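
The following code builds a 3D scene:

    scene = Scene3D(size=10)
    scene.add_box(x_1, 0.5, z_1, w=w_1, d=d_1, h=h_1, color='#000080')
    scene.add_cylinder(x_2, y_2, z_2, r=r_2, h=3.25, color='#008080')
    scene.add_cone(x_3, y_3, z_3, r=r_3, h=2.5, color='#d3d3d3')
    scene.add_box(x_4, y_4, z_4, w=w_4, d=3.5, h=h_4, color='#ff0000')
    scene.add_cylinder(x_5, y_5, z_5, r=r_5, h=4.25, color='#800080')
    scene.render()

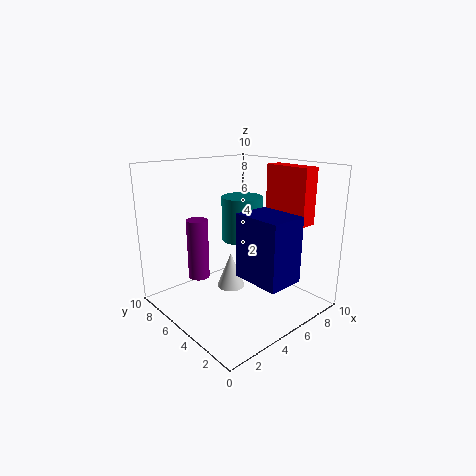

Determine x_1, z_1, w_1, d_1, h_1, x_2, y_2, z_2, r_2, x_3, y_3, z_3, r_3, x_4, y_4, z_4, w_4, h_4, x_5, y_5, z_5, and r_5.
x_1 = 3.75
z_1 = 3
w_1 = 2.5
d_1 = 3.25
h_1 = 4.25
x_2 = 6.5
y_2 = 6.25
z_2 = 4.25
r_2 = 1.5
x_3 = 4.75
y_3 = 5.5
z_3 = 1.25
r_3 = 1
x_4 = 8.25
y_4 = 2
z_4 = 5.75
w_4 = 1.25
h_4 = 4
x_5 = 3
y_5 = 7
z_5 = 2
r_5 = 0.75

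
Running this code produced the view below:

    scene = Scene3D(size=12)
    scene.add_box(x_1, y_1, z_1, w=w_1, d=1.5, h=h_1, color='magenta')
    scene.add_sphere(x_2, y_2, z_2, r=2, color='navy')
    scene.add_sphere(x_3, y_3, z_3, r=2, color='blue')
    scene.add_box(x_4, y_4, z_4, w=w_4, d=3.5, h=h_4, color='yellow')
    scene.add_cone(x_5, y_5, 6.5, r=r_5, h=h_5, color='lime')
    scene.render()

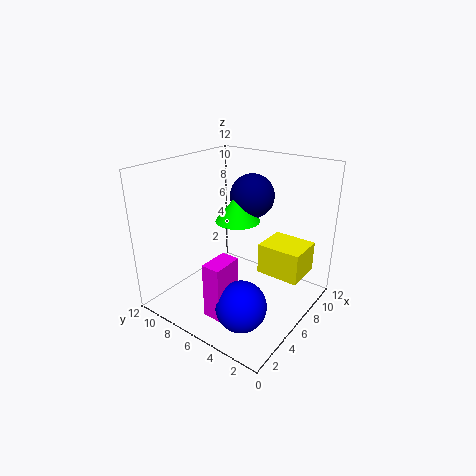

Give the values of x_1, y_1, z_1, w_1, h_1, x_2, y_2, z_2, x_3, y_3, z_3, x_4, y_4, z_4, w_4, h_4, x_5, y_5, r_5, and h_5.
x_1 = 1.5
y_1 = 4.5
z_1 = 1
w_1 = 2.5
h_1 = 4.5
x_2 = 9.5
y_2 = 7
z_2 = 8.5
x_3 = 3
y_3 = 3.5
z_3 = 2
x_4 = 6
y_4 = 0.5
z_4 = 3.5
w_4 = 3
h_4 = 2.5
x_5 = 8
y_5 = 7.5
r_5 = 2
h_5 = 2.5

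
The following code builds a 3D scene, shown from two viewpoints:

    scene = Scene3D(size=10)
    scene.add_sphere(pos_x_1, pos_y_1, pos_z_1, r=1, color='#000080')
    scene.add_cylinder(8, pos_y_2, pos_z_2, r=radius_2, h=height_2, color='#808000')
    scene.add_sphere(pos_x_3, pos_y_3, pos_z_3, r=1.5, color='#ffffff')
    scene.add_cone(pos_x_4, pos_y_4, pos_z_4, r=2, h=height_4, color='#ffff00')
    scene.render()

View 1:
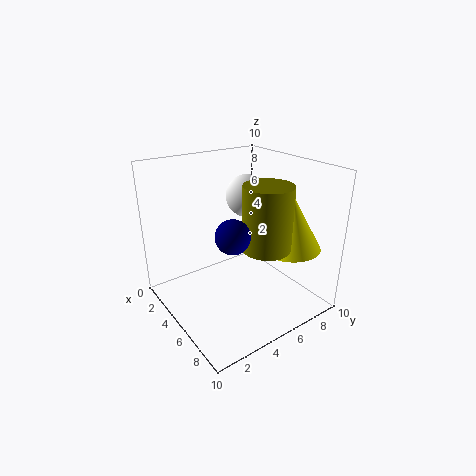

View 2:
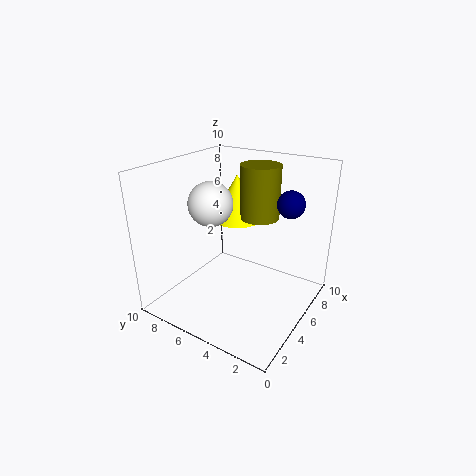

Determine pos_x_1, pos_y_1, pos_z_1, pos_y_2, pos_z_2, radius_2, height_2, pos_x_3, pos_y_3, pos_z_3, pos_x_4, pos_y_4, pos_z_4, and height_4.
pos_x_1 = 8, pos_y_1 = 2.5, pos_z_1 = 7, pos_y_2 = 5, pos_z_2 = 5.5, radius_2 = 1.5, height_2 = 4, pos_x_3 = 4, pos_y_3 = 6.5, pos_z_3 = 7.5, pos_x_4 = 8, pos_y_4 = 7, pos_z_4 = 5, height_4 = 3.5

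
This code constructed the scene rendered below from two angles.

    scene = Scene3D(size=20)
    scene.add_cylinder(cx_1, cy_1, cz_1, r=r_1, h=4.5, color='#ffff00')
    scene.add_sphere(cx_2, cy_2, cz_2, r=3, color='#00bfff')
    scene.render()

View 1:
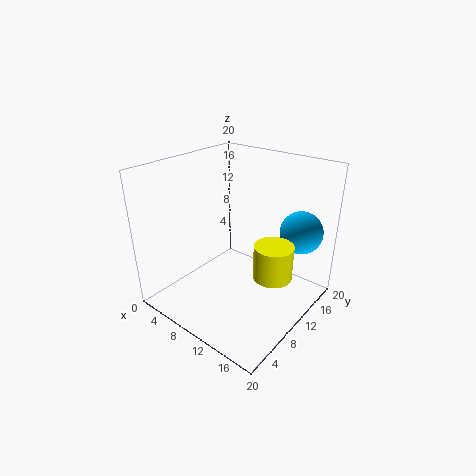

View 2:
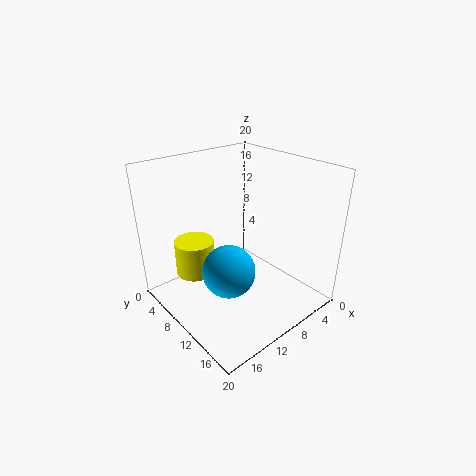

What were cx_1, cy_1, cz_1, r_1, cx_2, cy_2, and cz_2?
cx_1 = 16.5, cy_1 = 9, cz_1 = 7, r_1 = 2.5, cx_2 = 16.5, cy_2 = 16, cz_2 = 10.5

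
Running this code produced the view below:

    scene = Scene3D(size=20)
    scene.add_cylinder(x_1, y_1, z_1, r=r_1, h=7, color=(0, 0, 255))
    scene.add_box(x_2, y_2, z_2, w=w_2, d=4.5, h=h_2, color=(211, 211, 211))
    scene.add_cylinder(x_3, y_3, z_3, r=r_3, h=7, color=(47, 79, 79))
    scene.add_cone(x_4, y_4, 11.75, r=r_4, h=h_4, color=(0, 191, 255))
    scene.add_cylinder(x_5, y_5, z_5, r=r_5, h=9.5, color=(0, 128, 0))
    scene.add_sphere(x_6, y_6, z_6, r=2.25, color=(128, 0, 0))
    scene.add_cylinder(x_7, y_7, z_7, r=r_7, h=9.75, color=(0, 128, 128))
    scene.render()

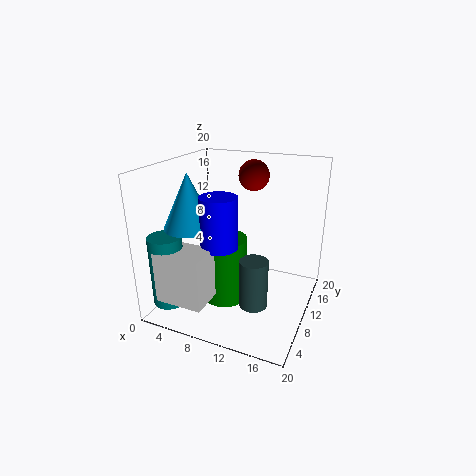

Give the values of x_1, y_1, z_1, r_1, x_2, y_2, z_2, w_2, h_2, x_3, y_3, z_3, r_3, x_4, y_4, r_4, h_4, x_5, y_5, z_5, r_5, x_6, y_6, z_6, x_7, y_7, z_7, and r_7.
x_1 = 8.5, y_1 = 7.25, z_1 = 9.5, r_1 = 2.5, x_2 = 2, y_2 = 1.25, z_2 = 3, w_2 = 6.5, h_2 = 7, x_3 = 13, y_3 = 8.5, z_3 = 0.75, r_3 = 2, x_4 = 4.25, y_4 = 7, r_4 = 3.5, h_4 = 7.5, x_5 = 8, y_5 = 9.75, z_5 = 0.25, r_5 = 3.25, x_6 = 10, y_6 = 15.75, z_6 = 17.5, x_7 = 2.5, y_7 = 3.5, z_7 = 1.75, r_7 = 2.25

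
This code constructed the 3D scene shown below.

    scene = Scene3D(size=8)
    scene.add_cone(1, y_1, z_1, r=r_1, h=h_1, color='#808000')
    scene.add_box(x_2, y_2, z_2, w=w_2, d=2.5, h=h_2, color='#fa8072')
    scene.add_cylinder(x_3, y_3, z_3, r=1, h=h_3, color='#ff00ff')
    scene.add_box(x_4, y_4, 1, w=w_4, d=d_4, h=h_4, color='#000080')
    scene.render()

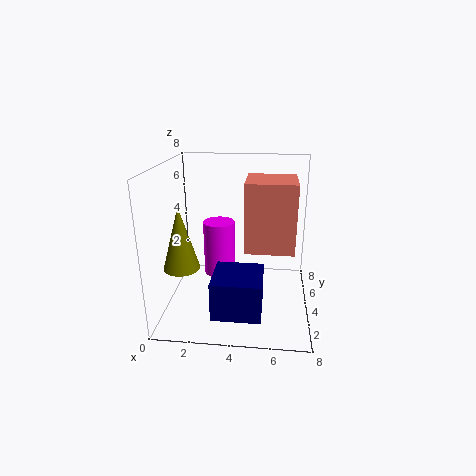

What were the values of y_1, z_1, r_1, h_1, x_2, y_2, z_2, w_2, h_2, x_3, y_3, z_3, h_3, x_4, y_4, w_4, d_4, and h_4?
y_1 = 3; z_1 = 2.5; r_1 = 1; h_1 = 3.5; x_2 = 4.5; y_2 = 2; z_2 = 4; w_2 = 2.5; h_2 = 3.5; x_3 = 2.5; y_3 = 6.5; z_3 = 0.5; h_3 = 3.5; x_4 = 3; y_4 = 0.5; w_4 = 2.5; d_4 = 2.5; h_4 = 2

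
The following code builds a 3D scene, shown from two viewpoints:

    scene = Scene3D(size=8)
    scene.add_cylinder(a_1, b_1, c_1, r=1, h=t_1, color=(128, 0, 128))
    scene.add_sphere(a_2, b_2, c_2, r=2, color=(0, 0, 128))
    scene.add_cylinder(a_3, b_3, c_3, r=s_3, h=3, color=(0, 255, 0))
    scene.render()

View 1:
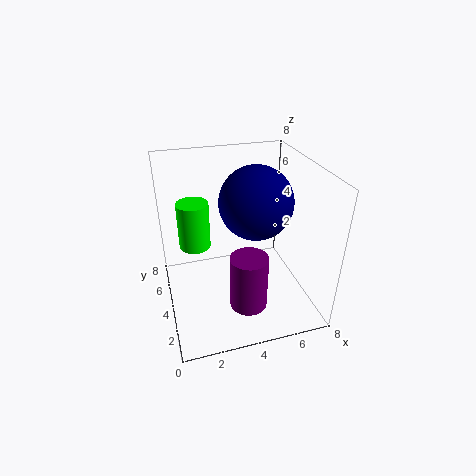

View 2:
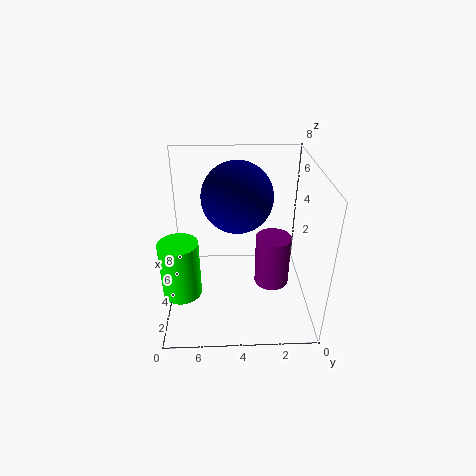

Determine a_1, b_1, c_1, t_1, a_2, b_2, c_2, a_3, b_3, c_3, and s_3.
a_1 = 4; b_1 = 2; c_1 = 1; t_1 = 3; a_2 = 5; b_2 = 4; c_2 = 6; a_3 = 2; b_3 = 7; c_3 = 2; s_3 = 1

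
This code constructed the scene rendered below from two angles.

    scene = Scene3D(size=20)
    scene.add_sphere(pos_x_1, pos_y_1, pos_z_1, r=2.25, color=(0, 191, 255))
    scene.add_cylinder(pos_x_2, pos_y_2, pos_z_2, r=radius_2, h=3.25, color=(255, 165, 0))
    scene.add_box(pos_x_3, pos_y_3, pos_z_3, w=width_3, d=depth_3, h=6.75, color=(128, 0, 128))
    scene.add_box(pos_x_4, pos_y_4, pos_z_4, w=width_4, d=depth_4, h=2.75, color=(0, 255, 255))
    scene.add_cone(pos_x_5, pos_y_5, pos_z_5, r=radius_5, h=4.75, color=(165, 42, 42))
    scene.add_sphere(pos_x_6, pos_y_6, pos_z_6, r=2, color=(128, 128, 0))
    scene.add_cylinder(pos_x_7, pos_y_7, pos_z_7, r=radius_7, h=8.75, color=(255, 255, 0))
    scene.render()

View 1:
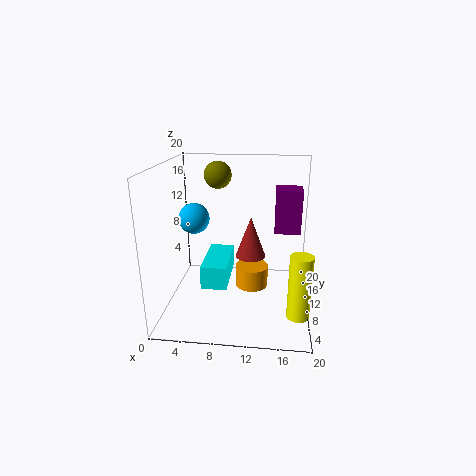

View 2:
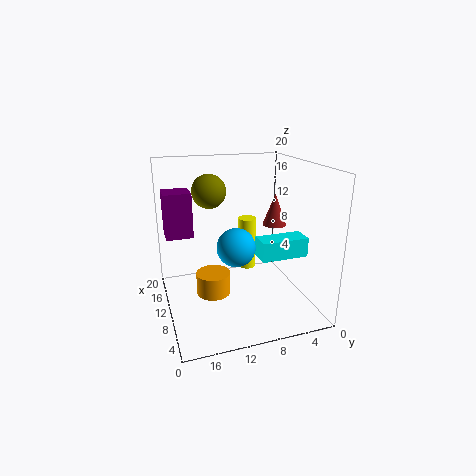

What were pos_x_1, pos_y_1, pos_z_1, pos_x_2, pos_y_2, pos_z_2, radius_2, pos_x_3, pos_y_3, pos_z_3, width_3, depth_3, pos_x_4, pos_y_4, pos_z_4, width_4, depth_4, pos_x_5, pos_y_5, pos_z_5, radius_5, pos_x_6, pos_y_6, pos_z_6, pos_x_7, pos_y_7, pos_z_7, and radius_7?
pos_x_1 = 3.25; pos_y_1 = 12.5; pos_z_1 = 11.75; pos_x_2 = 11.75; pos_y_2 = 13.25; pos_z_2 = 1; radius_2 = 2.5; pos_x_3 = 15; pos_y_3 = 15.25; pos_z_3 = 8.75; width_3 = 4; depth_3 = 4; pos_x_4 = 6.75; pos_y_4 = 0.75; pos_z_4 = 7.25; width_4 = 3; depth_4 = 6.75; pos_x_5 = 12.25; pos_y_5 = 3.5; pos_z_5 = 10.5; radius_5 = 1.75; pos_x_6 = 6.5; pos_y_6 = 14.75; pos_z_6 = 17.75; pos_x_7 = 18.5; pos_y_7 = 5.5; pos_z_7 = 1; radius_7 = 1.5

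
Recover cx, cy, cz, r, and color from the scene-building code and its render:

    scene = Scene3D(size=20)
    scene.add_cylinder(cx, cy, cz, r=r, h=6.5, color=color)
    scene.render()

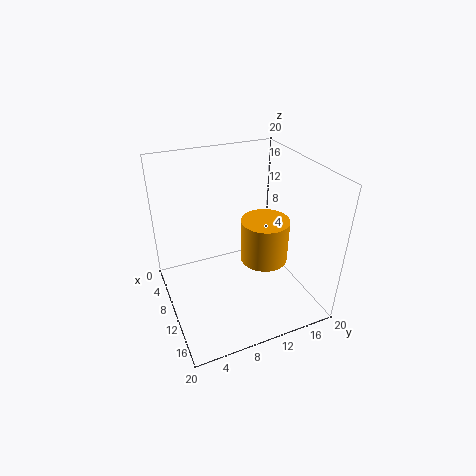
cx = 9.5
cy = 14.5
cz = 5
r = 3.5
color = 'orange'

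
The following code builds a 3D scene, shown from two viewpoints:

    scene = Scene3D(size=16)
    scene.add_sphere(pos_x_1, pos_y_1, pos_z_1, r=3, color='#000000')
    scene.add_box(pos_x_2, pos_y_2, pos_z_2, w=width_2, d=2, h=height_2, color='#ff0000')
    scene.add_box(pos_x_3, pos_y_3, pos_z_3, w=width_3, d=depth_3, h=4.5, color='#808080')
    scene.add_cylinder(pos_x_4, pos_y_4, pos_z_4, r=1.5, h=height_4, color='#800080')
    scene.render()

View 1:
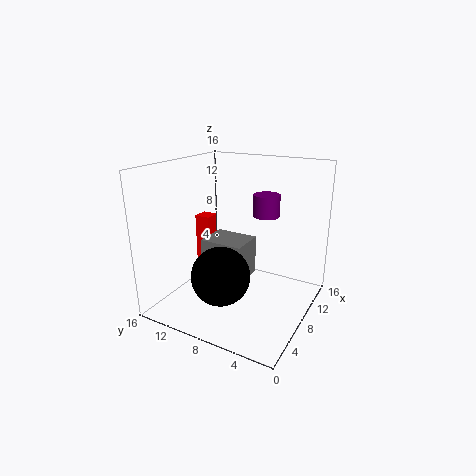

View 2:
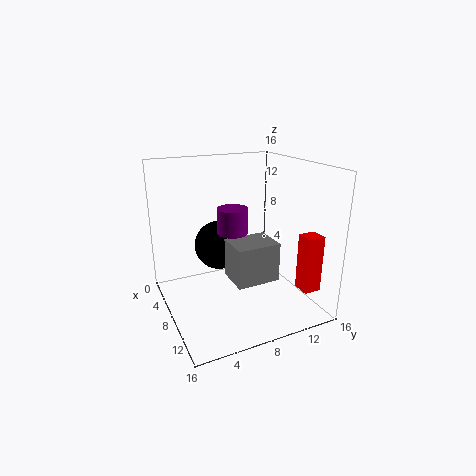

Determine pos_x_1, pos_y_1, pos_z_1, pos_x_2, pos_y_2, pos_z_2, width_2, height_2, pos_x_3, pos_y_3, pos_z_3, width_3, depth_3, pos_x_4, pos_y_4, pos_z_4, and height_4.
pos_x_1 = 3.5
pos_y_1 = 7.5
pos_z_1 = 5.5
pos_x_2 = 11
pos_y_2 = 14
pos_z_2 = 2
width_2 = 2
height_2 = 6.5
pos_x_3 = 6.5
pos_y_3 = 7
pos_z_3 = 3
width_3 = 4
depth_3 = 5
pos_x_4 = 11
pos_y_4 = 6
pos_z_4 = 10
height_4 = 2.5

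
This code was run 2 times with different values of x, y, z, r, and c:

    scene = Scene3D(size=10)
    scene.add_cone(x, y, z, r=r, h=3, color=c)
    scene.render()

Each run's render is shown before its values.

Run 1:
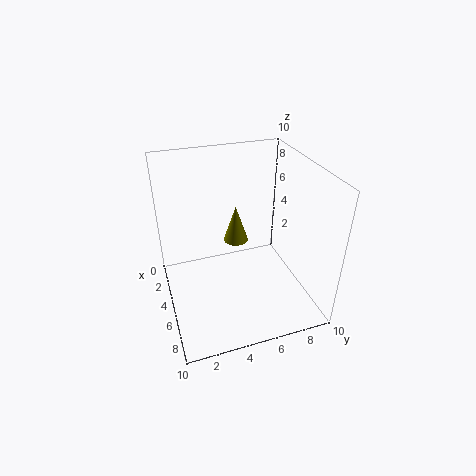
x = 1.5
y = 6
z = 2.5
r = 1
c = 'olive'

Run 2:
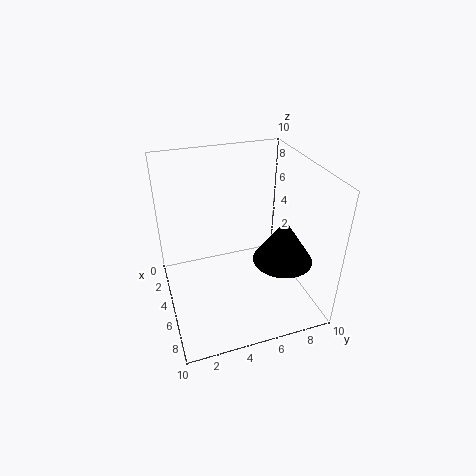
x = 7
y = 7.5
z = 4
r = 2
c = 'black'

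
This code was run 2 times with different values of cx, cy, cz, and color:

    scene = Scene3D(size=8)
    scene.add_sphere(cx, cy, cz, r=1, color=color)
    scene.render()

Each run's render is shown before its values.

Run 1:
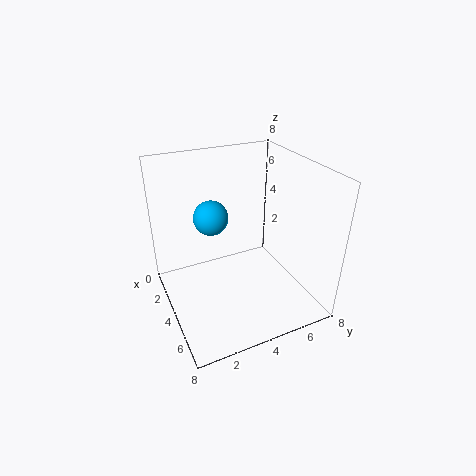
cx = 2.5, cy = 3, cz = 4.75, color = 'deepskyblue'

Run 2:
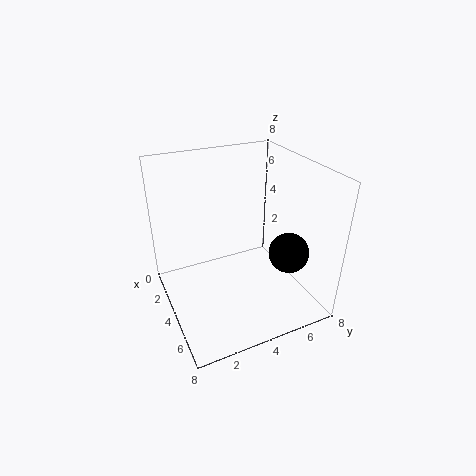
cx = 6.75, cy = 5.5, cz = 4.25, color = 'black'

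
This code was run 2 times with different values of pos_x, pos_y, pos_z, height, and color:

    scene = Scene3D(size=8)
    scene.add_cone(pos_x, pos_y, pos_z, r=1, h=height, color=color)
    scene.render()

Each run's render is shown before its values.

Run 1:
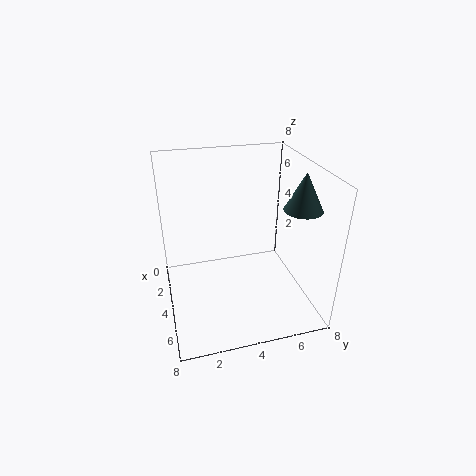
pos_x = 5.5
pos_y = 7
pos_z = 6
height = 2
color = 'darkslategray'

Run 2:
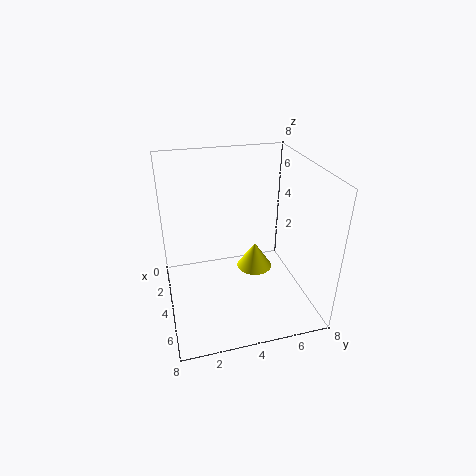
pos_x = 4
pos_y = 5
pos_z = 2
height = 1.5
color = 'yellow'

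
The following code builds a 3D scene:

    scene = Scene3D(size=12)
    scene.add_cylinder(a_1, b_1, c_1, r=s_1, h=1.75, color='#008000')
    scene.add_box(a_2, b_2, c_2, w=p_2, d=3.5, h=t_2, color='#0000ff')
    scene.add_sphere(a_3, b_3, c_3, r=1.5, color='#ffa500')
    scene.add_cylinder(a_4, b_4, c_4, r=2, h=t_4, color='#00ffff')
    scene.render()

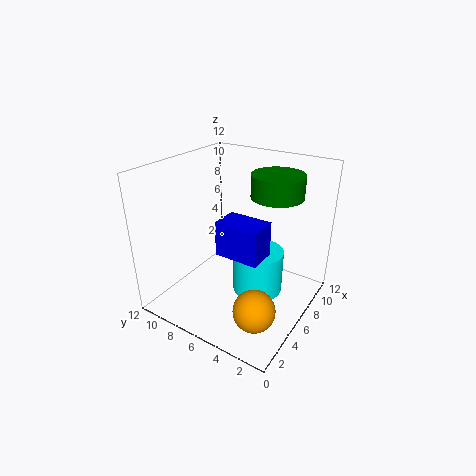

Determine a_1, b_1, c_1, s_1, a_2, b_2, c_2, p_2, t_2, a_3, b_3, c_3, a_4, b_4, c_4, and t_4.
a_1 = 6.75, b_1 = 3, c_1 = 10, s_1 = 2, a_2 = 3.25, b_2 = 2.75, c_2 = 5.75, p_2 = 2.25, t_2 = 2.75, a_3 = 1.5, b_3 = 1.75, c_3 = 3.5, a_4 = 5.5, b_4 = 3.75, c_4 = 2.25, t_4 = 3.5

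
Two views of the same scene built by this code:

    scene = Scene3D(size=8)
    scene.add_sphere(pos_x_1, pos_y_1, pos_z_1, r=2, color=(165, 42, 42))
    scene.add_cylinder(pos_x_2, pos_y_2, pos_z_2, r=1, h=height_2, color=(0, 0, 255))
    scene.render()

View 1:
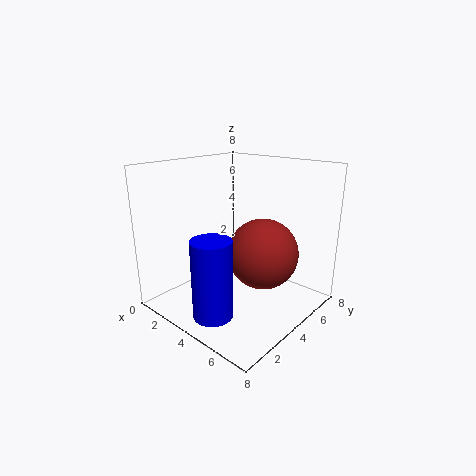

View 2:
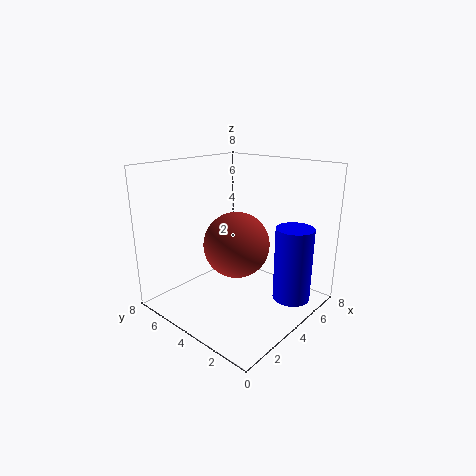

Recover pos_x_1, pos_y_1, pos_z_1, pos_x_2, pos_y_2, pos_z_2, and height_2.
pos_x_1 = 5; pos_y_1 = 5; pos_z_1 = 3; pos_x_2 = 5; pos_y_2 = 1; pos_z_2 = 1; height_2 = 4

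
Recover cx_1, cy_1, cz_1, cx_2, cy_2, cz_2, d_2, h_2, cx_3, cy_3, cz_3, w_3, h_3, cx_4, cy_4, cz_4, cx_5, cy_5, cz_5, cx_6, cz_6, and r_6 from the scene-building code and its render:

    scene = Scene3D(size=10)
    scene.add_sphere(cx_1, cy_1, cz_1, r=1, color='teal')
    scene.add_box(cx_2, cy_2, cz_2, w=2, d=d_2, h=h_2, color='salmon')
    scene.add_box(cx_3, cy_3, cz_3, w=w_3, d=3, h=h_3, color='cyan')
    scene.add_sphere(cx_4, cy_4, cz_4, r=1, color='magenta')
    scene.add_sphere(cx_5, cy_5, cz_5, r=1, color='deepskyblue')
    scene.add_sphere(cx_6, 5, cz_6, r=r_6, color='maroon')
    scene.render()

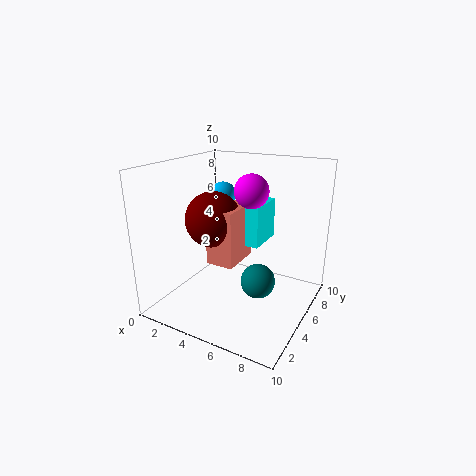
cx_1 = 8; cy_1 = 2; cz_1 = 4; cx_2 = 3; cy_2 = 4; cz_2 = 3; d_2 = 3; h_2 = 4; cx_3 = 4; cy_3 = 6; cz_3 = 4; w_3 = 2; h_3 = 3; cx_4 = 7; cy_4 = 3; cz_4 = 9; cx_5 = 2; cy_5 = 8; cz_5 = 7; cx_6 = 3; cz_6 = 6; r_6 = 2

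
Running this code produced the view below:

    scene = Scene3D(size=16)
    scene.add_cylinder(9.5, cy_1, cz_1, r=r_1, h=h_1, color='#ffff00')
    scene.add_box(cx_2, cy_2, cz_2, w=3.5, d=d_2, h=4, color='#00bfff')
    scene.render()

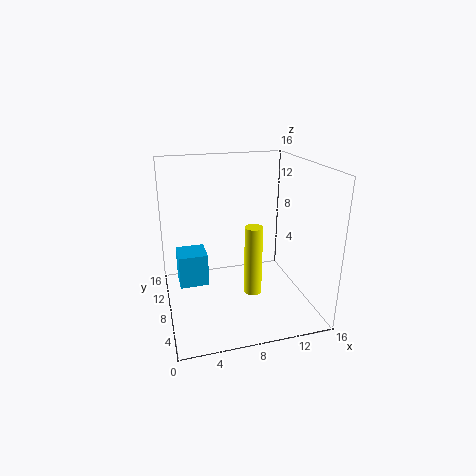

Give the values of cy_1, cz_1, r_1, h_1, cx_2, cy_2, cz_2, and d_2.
cy_1 = 7, cz_1 = 1.5, r_1 = 1, h_1 = 8, cx_2 = 1.5, cy_2 = 10.5, cz_2 = 1, d_2 = 3.5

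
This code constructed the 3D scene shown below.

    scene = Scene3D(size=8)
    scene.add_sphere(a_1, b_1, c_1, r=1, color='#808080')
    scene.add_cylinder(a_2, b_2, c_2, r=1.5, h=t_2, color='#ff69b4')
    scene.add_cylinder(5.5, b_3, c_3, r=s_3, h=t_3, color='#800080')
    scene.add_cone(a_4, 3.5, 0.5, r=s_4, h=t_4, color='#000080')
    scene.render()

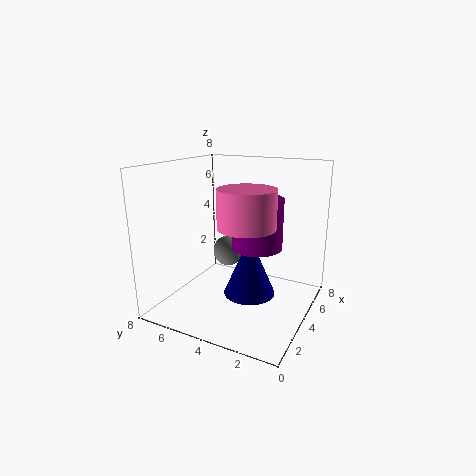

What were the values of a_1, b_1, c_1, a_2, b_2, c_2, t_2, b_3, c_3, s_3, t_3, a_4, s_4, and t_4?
a_1 = 6.5, b_1 = 6, c_1 = 2, a_2 = 3, b_2 = 3, c_2 = 5, t_2 = 2, b_3 = 3.5, c_3 = 3, s_3 = 1.5, t_3 = 3, a_4 = 4.5, s_4 = 1.5, t_4 = 3.5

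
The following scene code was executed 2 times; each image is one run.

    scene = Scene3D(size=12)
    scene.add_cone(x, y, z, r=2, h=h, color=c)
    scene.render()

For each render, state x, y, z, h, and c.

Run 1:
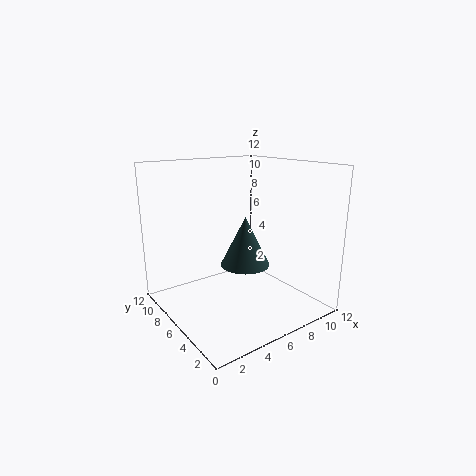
x = 6; y = 5; z = 4; h = 4; c = 'darkslategray'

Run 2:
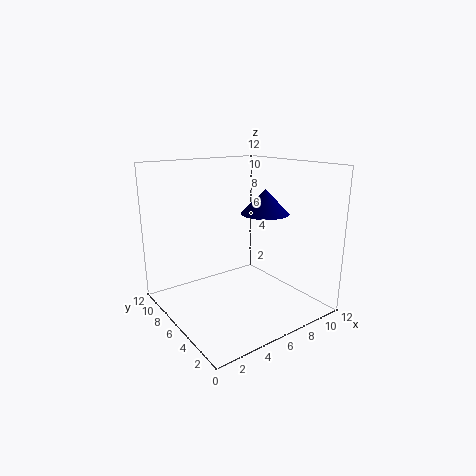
x = 8; y = 5; z = 8; h = 2; c = 'navy'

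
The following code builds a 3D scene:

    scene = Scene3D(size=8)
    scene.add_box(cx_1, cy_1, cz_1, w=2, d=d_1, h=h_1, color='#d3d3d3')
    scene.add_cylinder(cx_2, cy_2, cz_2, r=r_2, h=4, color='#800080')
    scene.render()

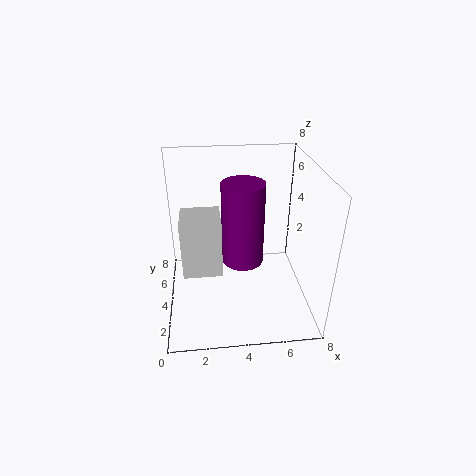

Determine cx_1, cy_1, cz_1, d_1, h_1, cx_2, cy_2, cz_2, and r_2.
cx_1 = 1
cy_1 = 2
cz_1 = 3
d_1 = 2
h_1 = 3
cx_2 = 4
cy_2 = 2
cz_2 = 4
r_2 = 1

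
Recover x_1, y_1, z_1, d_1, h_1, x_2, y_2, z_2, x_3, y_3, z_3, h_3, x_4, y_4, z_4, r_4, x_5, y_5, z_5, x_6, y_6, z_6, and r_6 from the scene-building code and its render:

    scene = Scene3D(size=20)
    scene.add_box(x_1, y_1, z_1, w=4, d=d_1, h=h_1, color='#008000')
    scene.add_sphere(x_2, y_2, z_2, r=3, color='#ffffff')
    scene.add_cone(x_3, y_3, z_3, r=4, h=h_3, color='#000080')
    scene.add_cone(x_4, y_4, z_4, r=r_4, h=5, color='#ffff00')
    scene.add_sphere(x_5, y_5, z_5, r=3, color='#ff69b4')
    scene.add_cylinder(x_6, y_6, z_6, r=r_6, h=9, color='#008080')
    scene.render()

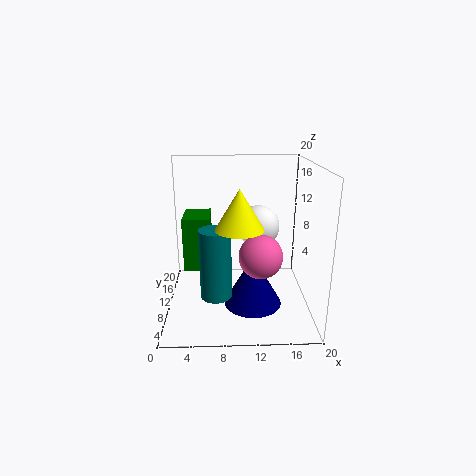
x_1 = 2; y_1 = 12; z_1 = 4; d_1 = 6; h_1 = 8; x_2 = 13; y_2 = 12; z_2 = 11; x_3 = 12; y_3 = 8; z_3 = 1; h_3 = 7; x_4 = 10; y_4 = 5; z_4 = 13; r_4 = 3; x_5 = 13; y_5 = 8; z_5 = 8; x_6 = 7; y_6 = 5; z_6 = 4; r_6 = 2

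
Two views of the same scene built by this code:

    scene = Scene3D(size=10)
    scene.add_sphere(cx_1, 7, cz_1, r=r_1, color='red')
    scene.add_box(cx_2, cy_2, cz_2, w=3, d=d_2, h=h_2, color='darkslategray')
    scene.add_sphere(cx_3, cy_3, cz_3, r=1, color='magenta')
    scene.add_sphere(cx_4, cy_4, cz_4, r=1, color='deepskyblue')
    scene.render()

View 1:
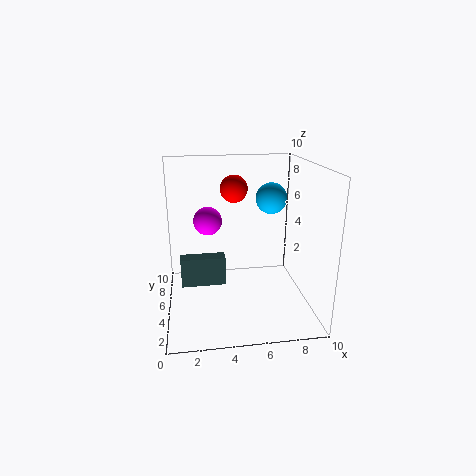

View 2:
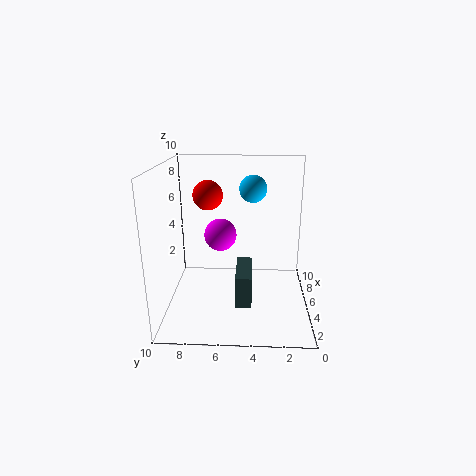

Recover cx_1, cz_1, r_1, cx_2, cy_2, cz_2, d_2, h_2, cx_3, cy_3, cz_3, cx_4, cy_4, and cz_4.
cx_1 = 5, cz_1 = 8, r_1 = 1, cx_2 = 1, cy_2 = 4, cz_2 = 2, d_2 = 1, h_2 = 2, cx_3 = 3, cy_3 = 6, cz_3 = 6, cx_4 = 7, cy_4 = 4, cz_4 = 8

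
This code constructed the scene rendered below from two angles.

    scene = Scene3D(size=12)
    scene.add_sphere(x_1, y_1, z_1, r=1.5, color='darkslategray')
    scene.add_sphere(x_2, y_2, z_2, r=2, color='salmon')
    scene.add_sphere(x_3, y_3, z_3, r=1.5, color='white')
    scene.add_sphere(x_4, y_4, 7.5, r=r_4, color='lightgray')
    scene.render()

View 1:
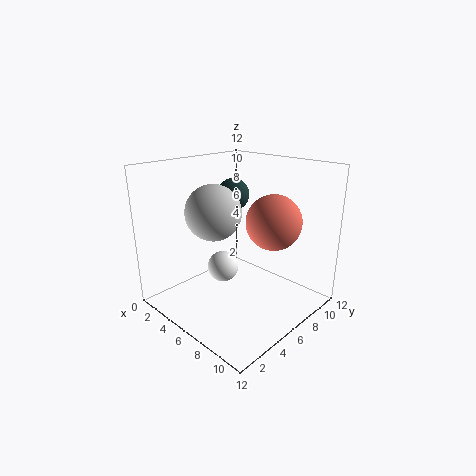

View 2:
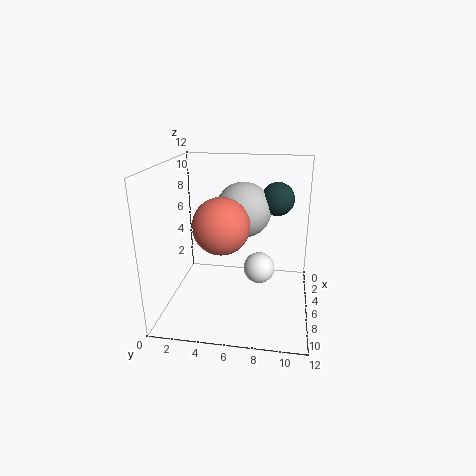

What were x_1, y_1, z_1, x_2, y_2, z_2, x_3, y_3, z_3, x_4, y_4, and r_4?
x_1 = 2.5
y_1 = 9
z_1 = 8.5
x_2 = 10
y_2 = 5.5
z_2 = 8.5
x_3 = 2.5
y_3 = 7.5
z_3 = 1.5
x_4 = 3
y_4 = 6
r_4 = 2.5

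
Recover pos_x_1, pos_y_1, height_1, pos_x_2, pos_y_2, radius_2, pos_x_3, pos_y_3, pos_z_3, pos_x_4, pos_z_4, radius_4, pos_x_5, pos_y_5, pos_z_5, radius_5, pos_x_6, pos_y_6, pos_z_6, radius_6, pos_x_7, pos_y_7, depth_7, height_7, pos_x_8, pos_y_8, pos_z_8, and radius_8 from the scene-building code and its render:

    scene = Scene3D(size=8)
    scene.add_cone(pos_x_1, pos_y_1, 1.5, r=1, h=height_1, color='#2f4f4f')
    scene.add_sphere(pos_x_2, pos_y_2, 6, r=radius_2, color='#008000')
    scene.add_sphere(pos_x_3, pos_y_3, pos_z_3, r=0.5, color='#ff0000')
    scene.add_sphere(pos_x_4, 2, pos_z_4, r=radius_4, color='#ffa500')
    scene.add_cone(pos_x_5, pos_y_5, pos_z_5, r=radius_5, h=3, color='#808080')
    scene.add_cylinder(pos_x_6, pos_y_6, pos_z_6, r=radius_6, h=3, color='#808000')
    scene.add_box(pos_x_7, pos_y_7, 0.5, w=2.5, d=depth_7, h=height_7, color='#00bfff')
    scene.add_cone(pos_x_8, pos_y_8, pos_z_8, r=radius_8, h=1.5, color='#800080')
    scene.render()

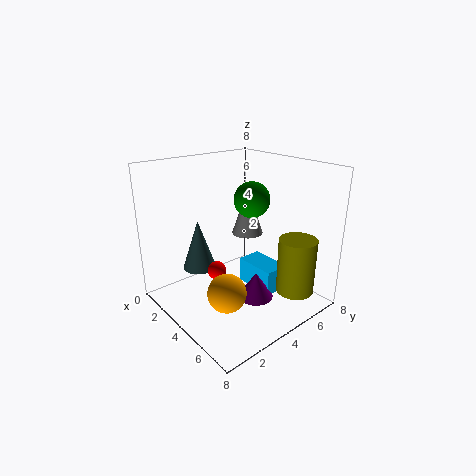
pos_x_1 = 1.5
pos_y_1 = 3
height_1 = 3
pos_x_2 = 4
pos_y_2 = 5
radius_2 = 1
pos_x_3 = 4
pos_y_3 = 2.5
pos_z_3 = 2.5
pos_x_4 = 5.5
pos_z_4 = 2
radius_4 = 1
pos_x_5 = 2
pos_y_5 = 6.5
pos_z_5 = 3
radius_5 = 1
pos_x_6 = 7
pos_y_6 = 5.5
pos_z_6 = 1.5
radius_6 = 1
pos_x_7 = 3
pos_y_7 = 5
depth_7 = 1.5
height_7 = 1.5
pos_x_8 = 5
pos_y_8 = 4.5
pos_z_8 = 0.5
radius_8 = 1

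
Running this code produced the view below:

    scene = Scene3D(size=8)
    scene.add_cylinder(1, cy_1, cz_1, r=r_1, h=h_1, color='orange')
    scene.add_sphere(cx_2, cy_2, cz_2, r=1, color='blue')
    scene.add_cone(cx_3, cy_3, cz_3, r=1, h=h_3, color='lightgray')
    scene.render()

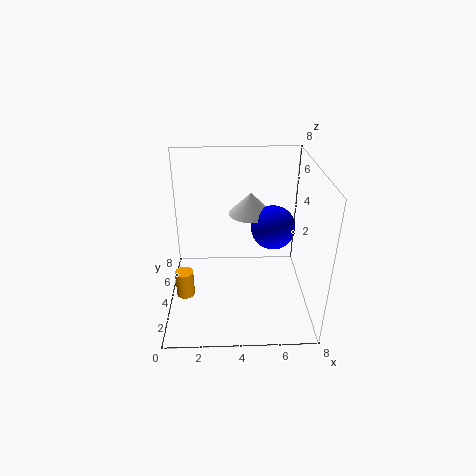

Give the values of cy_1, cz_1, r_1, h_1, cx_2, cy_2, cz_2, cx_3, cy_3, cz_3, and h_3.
cy_1 = 3; cz_1 = 1; r_1 = 0.5; h_1 = 1.5; cx_2 = 5.5; cy_2 = 1.5; cz_2 = 6; cx_3 = 4.5; cy_3 = 2; cz_3 = 6.5; h_3 = 1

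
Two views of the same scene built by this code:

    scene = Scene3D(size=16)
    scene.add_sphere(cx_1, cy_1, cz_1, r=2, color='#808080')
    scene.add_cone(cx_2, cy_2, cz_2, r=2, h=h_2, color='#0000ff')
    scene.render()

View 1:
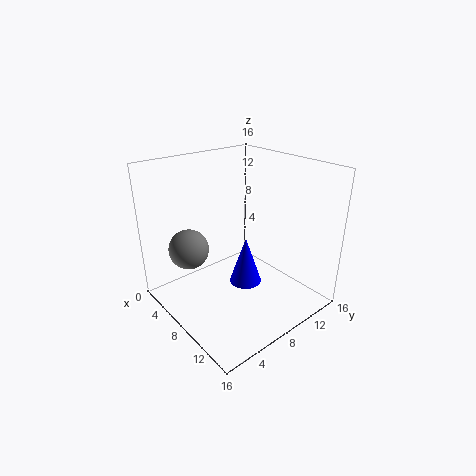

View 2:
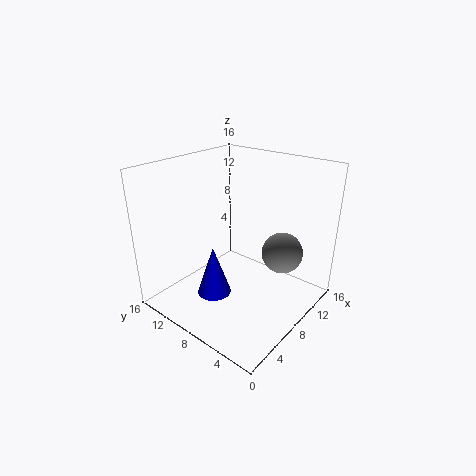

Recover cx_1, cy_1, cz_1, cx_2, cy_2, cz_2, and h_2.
cx_1 = 7.5; cy_1 = 2; cz_1 = 8.5; cx_2 = 6.5; cy_2 = 10.5; cz_2 = 0.5; h_2 = 6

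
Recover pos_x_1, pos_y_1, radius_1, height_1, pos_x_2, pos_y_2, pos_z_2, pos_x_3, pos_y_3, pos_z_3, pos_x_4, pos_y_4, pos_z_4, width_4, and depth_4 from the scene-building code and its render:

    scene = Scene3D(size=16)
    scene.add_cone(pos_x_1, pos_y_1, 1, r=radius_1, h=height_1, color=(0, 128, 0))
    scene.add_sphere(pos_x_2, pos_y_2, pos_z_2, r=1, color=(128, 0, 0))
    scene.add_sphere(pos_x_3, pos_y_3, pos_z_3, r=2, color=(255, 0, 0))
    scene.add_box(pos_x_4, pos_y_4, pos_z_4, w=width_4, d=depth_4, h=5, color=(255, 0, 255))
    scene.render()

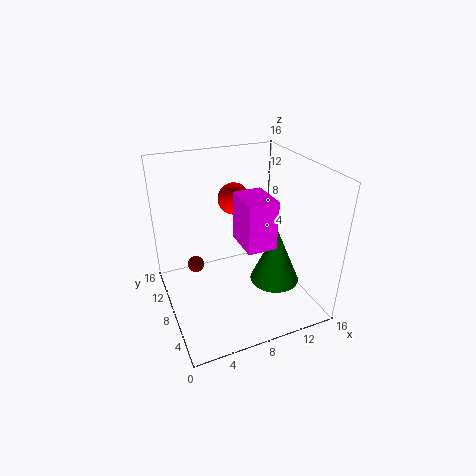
pos_x_1 = 13; pos_y_1 = 8; radius_1 = 3; height_1 = 7; pos_x_2 = 4; pos_y_2 = 12; pos_z_2 = 3; pos_x_3 = 10; pos_y_3 = 14; pos_z_3 = 10; pos_x_4 = 7; pos_y_4 = 3; pos_z_4 = 9; width_4 = 3; depth_4 = 4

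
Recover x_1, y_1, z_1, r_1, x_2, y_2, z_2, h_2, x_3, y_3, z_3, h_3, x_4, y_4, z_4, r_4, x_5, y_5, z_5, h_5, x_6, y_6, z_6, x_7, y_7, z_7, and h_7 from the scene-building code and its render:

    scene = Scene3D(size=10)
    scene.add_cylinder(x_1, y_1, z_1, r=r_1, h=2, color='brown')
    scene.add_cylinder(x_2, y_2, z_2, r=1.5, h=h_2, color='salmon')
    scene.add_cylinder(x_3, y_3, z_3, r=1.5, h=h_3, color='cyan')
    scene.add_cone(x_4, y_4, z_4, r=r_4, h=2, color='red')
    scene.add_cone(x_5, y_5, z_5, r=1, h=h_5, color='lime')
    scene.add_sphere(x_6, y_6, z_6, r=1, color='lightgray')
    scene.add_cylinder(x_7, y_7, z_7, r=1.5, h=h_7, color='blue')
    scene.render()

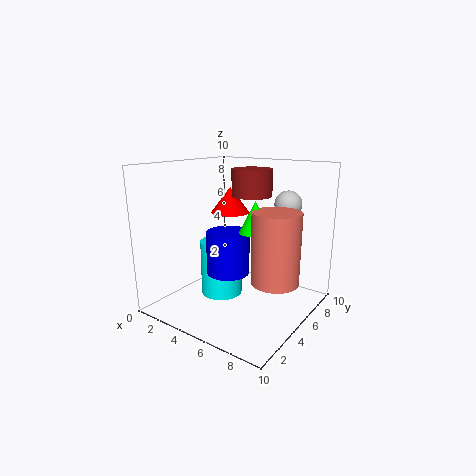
x_1 = 4.5
y_1 = 7.5
z_1 = 7.5
r_1 = 1.5
x_2 = 8.5
y_2 = 4
z_2 = 3
h_2 = 4.5
x_3 = 3.5
y_3 = 5
z_3 = 0.5
h_3 = 4
x_4 = 2.5
y_4 = 7.5
z_4 = 6
r_4 = 1.5
x_5 = 7
y_5 = 4
z_5 = 6
h_5 = 2
x_6 = 7
y_6 = 8.5
z_6 = 7
x_7 = 4.5
y_7 = 4.5
z_7 = 2.5
h_7 = 3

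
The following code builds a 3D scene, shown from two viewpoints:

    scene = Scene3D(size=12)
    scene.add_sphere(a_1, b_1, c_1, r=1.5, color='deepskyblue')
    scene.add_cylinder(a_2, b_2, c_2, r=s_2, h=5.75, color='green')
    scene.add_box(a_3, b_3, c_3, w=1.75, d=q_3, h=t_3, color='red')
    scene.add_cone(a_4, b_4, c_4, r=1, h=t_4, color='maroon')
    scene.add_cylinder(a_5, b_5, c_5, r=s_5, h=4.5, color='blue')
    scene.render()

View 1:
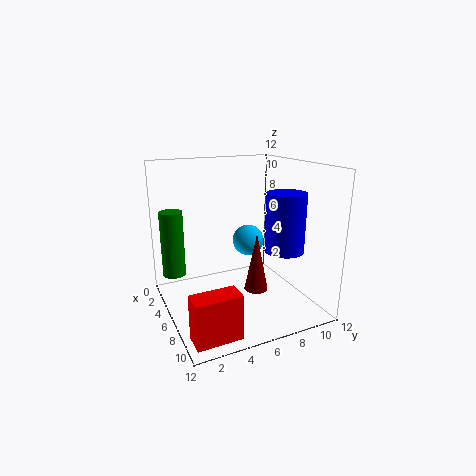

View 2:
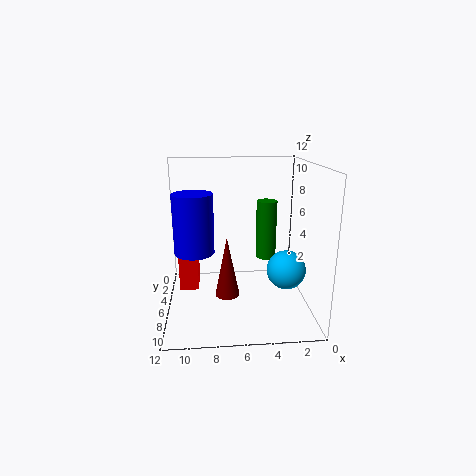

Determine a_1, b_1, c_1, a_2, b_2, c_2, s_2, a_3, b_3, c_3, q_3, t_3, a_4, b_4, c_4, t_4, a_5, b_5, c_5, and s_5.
a_1 = 2.5
b_1 = 8.75
c_1 = 4.25
a_2 = 2.75
b_2 = 1.25
c_2 = 2.25
s_2 = 1
a_3 = 9.5
b_3 = 0.5
c_3 = 0.25
q_3 = 3.5
t_3 = 3.5
a_4 = 7
b_4 = 7.25
c_4 = 1.5
t_4 = 5
a_5 = 9.5
b_5 = 8.25
c_5 = 5.75
s_5 = 1.5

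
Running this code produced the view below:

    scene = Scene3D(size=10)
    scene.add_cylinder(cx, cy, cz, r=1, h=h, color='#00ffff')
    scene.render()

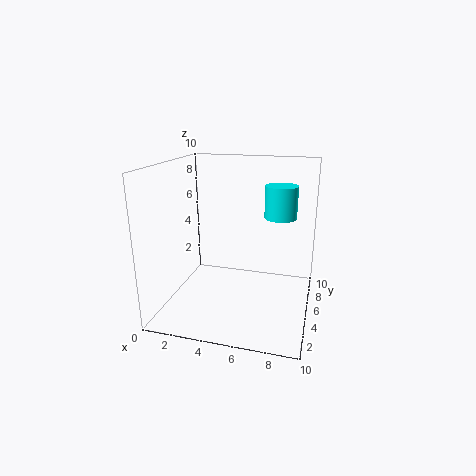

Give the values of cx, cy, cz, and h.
cx = 8; cy = 4; cz = 7; h = 2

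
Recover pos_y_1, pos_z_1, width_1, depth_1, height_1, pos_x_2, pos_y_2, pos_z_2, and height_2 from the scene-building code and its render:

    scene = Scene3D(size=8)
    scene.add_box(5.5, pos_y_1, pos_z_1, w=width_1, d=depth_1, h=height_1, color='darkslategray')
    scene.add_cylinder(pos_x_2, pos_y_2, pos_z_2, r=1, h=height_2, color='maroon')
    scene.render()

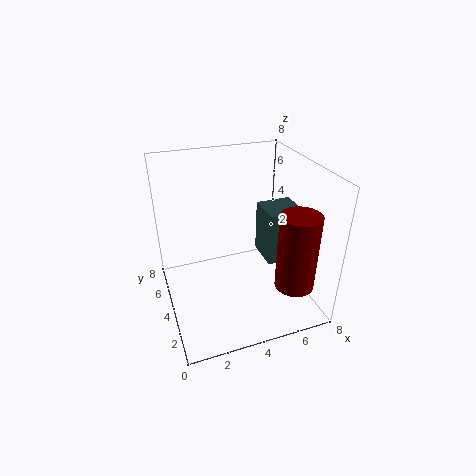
pos_y_1 = 3; pos_z_1 = 2.5; width_1 = 2; depth_1 = 2; height_1 = 3; pos_x_2 = 6; pos_y_2 = 1; pos_z_2 = 2.5; height_2 = 4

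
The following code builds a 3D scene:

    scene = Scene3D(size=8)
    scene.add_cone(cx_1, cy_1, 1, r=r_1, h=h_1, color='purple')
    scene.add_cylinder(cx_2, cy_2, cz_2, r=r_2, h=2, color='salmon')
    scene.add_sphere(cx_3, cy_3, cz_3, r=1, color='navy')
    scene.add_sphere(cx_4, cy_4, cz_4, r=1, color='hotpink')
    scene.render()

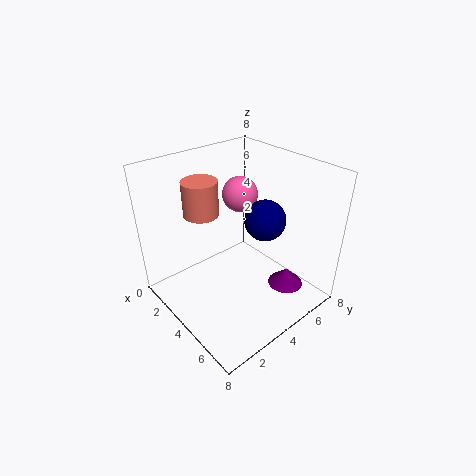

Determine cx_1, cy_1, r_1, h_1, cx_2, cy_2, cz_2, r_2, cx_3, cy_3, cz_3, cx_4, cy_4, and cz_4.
cx_1 = 6, cy_1 = 6, r_1 = 1, h_1 = 1, cx_2 = 2, cy_2 = 3, cz_2 = 5, r_2 = 1, cx_3 = 6, cy_3 = 4, cz_3 = 6, cx_4 = 3, cy_4 = 5, cz_4 = 6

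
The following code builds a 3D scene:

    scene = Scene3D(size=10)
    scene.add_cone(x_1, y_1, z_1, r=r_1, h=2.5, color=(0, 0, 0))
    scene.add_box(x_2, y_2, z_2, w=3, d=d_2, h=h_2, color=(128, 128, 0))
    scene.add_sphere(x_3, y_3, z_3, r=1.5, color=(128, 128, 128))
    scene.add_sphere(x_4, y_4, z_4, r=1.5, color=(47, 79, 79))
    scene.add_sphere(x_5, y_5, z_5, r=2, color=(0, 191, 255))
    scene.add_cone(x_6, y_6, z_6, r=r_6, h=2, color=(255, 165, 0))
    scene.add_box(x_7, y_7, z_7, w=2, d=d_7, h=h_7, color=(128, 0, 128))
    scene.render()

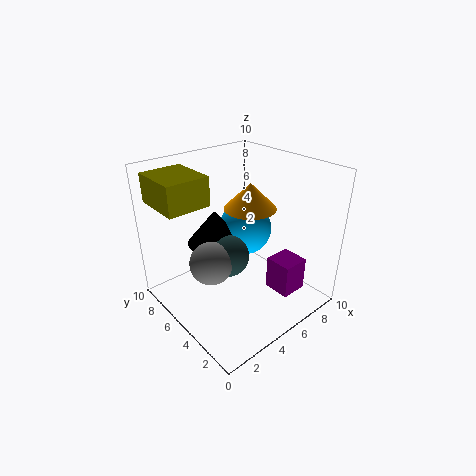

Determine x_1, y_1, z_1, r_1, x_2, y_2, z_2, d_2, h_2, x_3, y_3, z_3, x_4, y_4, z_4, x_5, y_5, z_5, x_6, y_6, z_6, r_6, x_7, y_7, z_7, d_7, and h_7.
x_1 = 4.5, y_1 = 7, z_1 = 4, r_1 = 2, x_2 = 0.5, y_2 = 6, z_2 = 7.5, d_2 = 3.5, h_2 = 2, x_3 = 3, y_3 = 5.5, z_3 = 3.5, x_4 = 4.5, y_4 = 5.5, z_4 = 3.5, x_5 = 7, y_5 = 6.5, z_5 = 4.5, x_6 = 7.5, y_6 = 6.5, z_6 = 6, r_6 = 2, x_7 = 7, y_7 = 2, z_7 = 0.5, d_7 = 2, h_7 = 2.5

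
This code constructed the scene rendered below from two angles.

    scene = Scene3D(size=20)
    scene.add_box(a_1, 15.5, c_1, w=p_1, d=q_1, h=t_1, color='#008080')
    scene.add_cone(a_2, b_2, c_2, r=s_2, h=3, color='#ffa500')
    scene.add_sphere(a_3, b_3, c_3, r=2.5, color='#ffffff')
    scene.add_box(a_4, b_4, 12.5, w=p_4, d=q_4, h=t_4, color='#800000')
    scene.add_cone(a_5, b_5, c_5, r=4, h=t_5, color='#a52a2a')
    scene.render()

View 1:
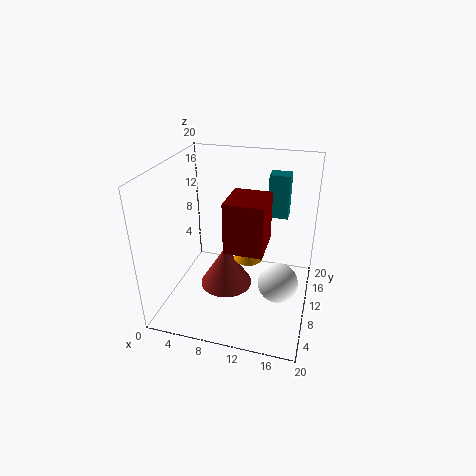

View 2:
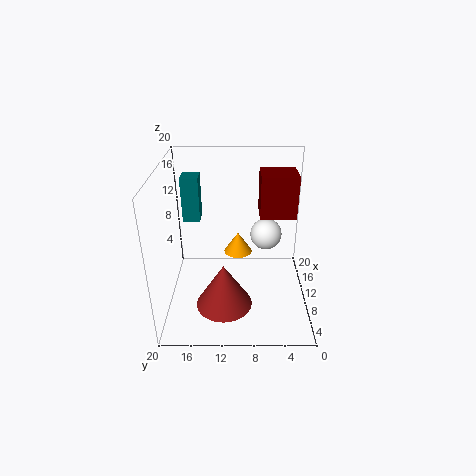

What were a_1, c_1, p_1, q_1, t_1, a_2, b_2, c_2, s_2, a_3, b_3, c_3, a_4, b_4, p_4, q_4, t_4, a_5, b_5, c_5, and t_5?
a_1 = 13; c_1 = 11; p_1 = 3; q_1 = 2.5; t_1 = 6.5; a_2 = 11.5; b_2 = 10; c_2 = 7; s_2 = 2; a_3 = 16.5; b_3 = 5.5; c_3 = 7; a_4 = 10.5; b_4 = 2; p_4 = 4.5; q_4 = 5; t_4 = 6; a_5 = 7.5; b_5 = 12; c_5 = 0.5; t_5 = 6.5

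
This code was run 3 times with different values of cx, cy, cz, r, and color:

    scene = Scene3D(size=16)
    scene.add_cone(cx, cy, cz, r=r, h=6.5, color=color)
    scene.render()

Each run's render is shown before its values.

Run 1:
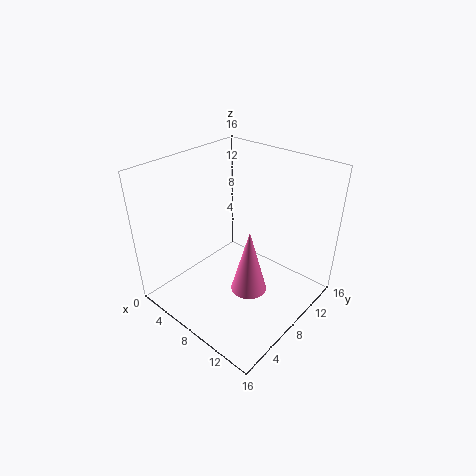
cx = 12.25
cy = 4.75
cz = 5.5
r = 1.75
color = 'hotpink'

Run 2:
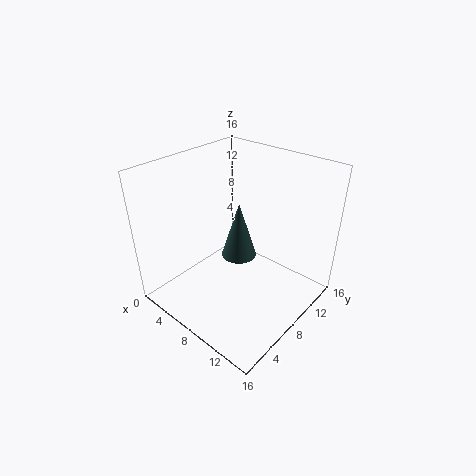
cx = 7.5
cy = 8.75
cz = 5.25
r = 2
color = 'darkslategray'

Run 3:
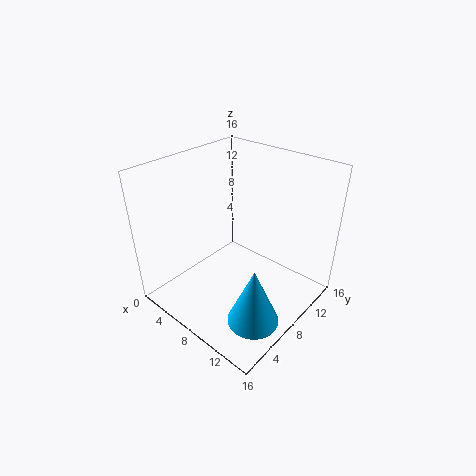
cx = 12.75
cy = 5
cz = 1
r = 2.75
color = 'deepskyblue'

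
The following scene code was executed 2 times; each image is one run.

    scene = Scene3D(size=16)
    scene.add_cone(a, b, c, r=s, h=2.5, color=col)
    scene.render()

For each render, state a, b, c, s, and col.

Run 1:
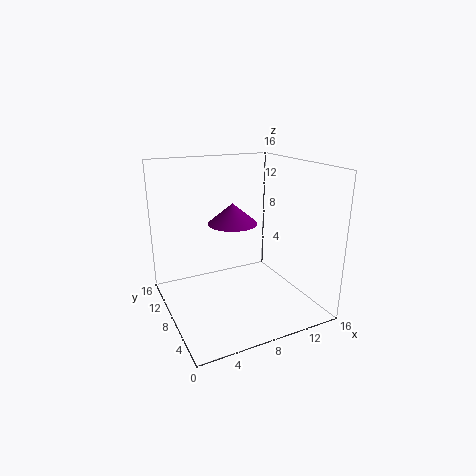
a = 9, b = 11.5, c = 8.5, s = 3, col = 'purple'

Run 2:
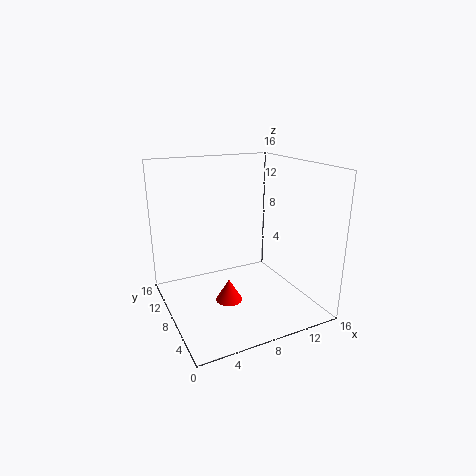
a = 6.5, b = 7.25, c = 1, s = 1.5, col = 'red'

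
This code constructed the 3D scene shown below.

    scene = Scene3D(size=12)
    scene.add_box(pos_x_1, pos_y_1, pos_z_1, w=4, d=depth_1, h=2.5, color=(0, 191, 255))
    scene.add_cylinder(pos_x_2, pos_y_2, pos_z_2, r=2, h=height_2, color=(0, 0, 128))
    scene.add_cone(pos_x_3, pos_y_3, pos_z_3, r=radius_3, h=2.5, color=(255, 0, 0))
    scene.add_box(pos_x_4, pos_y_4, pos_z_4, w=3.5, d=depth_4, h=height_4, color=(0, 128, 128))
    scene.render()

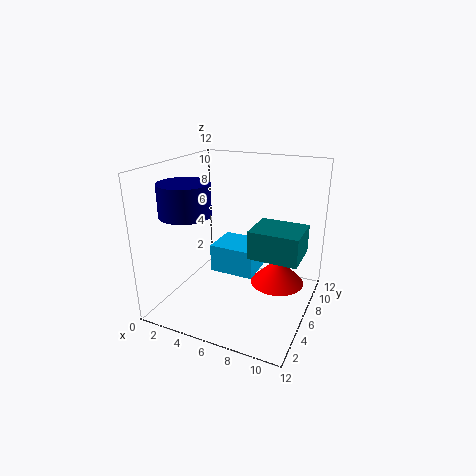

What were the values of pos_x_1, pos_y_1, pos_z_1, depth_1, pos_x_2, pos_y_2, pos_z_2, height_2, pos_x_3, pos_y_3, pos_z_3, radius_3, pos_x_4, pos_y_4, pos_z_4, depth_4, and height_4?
pos_x_1 = 3
pos_y_1 = 6.5
pos_z_1 = 2
depth_1 = 3.5
pos_x_2 = 3
pos_y_2 = 3
pos_z_2 = 8.5
height_2 = 2.5
pos_x_3 = 8.5
pos_y_3 = 9.5
pos_z_3 = 0.5
radius_3 = 2.5
pos_x_4 = 8.5
pos_y_4 = 2
pos_z_4 = 6.5
depth_4 = 3
height_4 = 2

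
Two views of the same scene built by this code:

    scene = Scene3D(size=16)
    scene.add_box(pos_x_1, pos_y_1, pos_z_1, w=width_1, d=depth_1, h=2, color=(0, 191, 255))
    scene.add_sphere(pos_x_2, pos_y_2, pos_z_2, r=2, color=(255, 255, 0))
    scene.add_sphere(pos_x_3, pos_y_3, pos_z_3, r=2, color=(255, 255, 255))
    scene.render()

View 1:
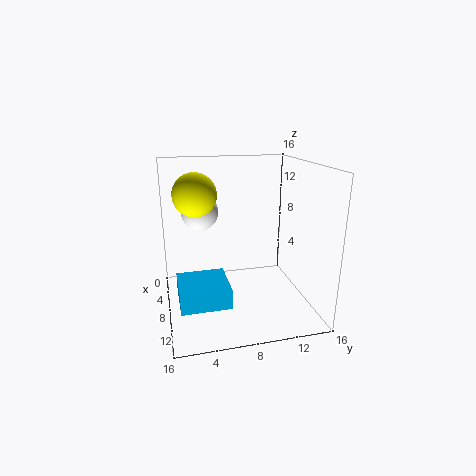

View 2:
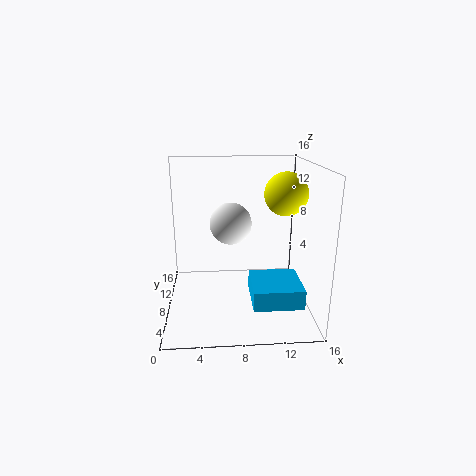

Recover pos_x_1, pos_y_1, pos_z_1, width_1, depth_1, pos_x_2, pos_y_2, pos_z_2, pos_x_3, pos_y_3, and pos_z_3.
pos_x_1 = 9; pos_y_1 = 1; pos_z_1 = 3; width_1 = 5; depth_1 = 5; pos_x_2 = 12; pos_y_2 = 3; pos_z_2 = 14; pos_x_3 = 7; pos_y_3 = 4; pos_z_3 = 11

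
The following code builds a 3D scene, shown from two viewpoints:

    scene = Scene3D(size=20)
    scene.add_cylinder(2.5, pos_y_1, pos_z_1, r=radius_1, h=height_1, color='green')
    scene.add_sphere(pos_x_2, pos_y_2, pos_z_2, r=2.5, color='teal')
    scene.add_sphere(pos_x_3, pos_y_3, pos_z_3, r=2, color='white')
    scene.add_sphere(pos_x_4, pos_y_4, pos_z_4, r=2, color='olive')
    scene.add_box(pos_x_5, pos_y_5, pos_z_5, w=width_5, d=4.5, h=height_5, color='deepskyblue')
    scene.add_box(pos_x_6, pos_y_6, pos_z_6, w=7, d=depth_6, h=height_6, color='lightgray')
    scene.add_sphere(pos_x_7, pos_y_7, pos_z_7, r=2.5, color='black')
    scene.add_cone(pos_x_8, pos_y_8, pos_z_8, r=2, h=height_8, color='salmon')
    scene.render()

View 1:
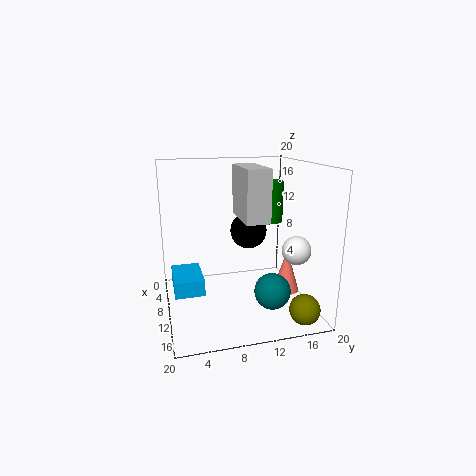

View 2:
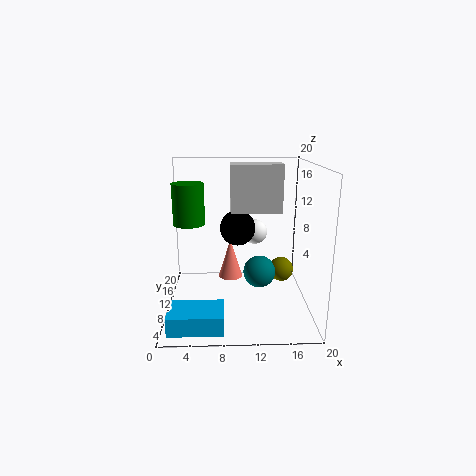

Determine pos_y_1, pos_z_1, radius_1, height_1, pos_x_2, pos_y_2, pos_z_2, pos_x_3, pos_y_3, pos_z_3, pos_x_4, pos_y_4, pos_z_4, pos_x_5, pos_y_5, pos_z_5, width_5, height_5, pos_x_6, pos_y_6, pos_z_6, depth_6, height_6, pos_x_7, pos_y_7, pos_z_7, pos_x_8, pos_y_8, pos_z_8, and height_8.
pos_y_1 = 17, pos_z_1 = 10, radius_1 = 2.5, height_1 = 6.5, pos_x_2 = 13.5, pos_y_2 = 14, pos_z_2 = 3, pos_x_3 = 13, pos_y_3 = 17.5, pos_z_3 = 8.5, pos_x_4 = 17.5, pos_y_4 = 17, pos_z_4 = 2, pos_x_5 = 1, pos_y_5 = 1, pos_z_5 = 0.5, width_5 = 7, height_5 = 2.5, pos_x_6 = 9, pos_y_6 = 9.5, pos_z_6 = 13.5, depth_6 = 3, height_6 = 6.5, pos_x_7 = 10, pos_y_7 = 11.5, pos_z_7 = 11, pos_x_8 = 9, pos_y_8 = 18, pos_z_8 = 0.5, height_8 = 6.5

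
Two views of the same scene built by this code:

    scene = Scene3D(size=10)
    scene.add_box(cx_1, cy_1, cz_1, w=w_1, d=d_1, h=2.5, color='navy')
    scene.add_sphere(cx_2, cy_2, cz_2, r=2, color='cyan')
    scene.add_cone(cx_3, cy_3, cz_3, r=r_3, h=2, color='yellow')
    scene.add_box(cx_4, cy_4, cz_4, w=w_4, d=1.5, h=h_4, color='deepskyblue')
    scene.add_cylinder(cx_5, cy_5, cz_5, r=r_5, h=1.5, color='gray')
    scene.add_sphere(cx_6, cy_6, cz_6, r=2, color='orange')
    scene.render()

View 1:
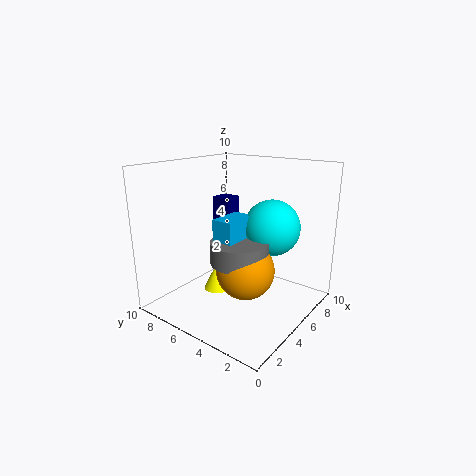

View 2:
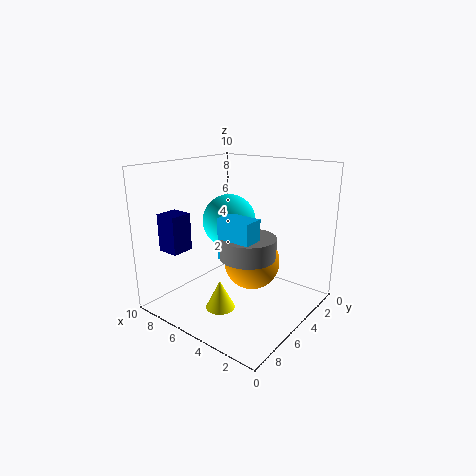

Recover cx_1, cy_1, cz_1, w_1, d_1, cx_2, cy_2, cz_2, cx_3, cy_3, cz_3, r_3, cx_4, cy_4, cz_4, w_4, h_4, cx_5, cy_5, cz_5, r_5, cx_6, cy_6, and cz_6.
cx_1 = 7
cy_1 = 7.5
cz_1 = 4.5
w_1 = 1.5
d_1 = 1.5
cx_2 = 7
cy_2 = 3.5
cz_2 = 5.5
cx_3 = 5
cy_3 = 7
cz_3 = 0.5
r_3 = 1
cx_4 = 3.5
cy_4 = 4.5
cz_4 = 3.5
w_4 = 2.5
h_4 = 3
cx_5 = 4.5
cy_5 = 4.5
cz_5 = 3.5
r_5 = 2
cx_6 = 4.5
cy_6 = 4
cz_6 = 3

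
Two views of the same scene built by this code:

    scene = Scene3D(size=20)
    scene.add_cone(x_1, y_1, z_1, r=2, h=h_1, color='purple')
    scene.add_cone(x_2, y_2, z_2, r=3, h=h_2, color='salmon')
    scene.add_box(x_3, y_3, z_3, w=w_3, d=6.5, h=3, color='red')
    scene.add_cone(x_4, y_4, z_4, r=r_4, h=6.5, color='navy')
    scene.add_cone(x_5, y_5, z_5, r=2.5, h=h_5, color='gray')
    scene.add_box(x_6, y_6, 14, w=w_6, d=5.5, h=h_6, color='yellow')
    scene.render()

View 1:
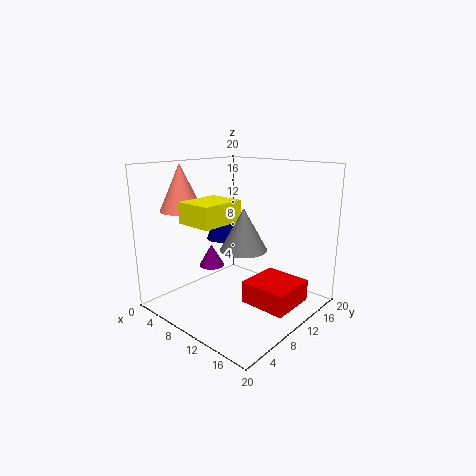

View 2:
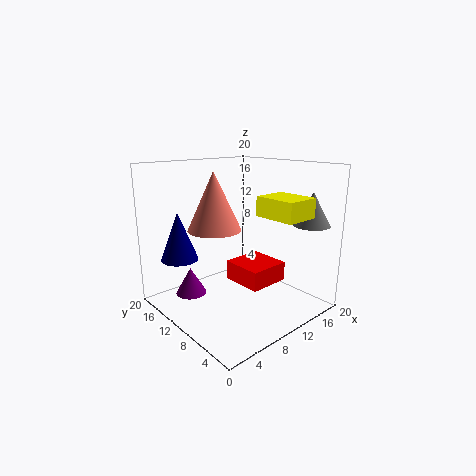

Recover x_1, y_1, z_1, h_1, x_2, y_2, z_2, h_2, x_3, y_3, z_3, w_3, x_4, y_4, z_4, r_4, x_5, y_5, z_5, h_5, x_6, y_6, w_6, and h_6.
x_1 = 3, y_1 = 11.5, z_1 = 3.5, h_1 = 3.5, x_2 = 3, y_2 = 6, z_2 = 13.5, h_2 = 6.5, x_3 = 12, y_3 = 8.5, z_3 = 1.5, w_3 = 6.5, x_4 = 3, y_4 = 14, z_4 = 7.5, r_4 = 2.5, x_5 = 17, y_5 = 3, z_5 = 12, h_5 = 4.5, x_6 = 9.5, y_6 = 0.5, w_6 = 4.5, h_6 = 2.5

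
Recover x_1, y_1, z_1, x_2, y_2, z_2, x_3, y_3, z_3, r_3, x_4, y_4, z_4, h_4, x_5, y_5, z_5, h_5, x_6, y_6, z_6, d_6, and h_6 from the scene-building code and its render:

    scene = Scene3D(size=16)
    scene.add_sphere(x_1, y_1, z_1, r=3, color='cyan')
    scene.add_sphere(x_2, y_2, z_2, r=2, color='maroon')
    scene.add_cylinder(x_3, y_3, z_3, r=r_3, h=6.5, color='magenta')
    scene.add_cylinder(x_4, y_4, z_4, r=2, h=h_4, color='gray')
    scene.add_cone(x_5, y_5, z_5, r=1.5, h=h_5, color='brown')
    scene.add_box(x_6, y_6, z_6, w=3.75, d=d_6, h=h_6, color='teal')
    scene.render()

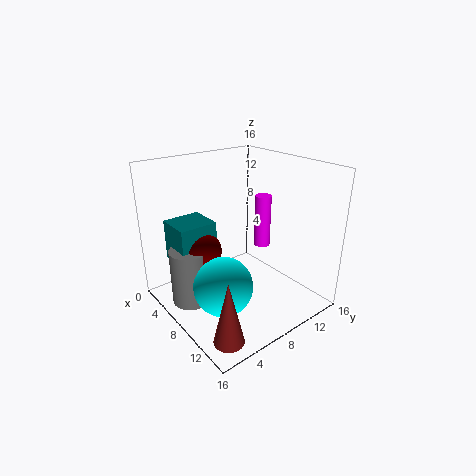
x_1 = 11
y_1 = 3.75
z_1 = 5
x_2 = 7.75
y_2 = 3.5
z_2 = 7.75
x_3 = 6
y_3 = 13.5
z_3 = 4.75
r_3 = 1
x_4 = 7.5
y_4 = 2
z_4 = 2.25
h_4 = 6
x_5 = 14.25
y_5 = 2
z_5 = 1.25
h_5 = 6.5
x_6 = 4.5
y_6 = 1
z_6 = 6.5
d_6 = 4
h_6 = 4.25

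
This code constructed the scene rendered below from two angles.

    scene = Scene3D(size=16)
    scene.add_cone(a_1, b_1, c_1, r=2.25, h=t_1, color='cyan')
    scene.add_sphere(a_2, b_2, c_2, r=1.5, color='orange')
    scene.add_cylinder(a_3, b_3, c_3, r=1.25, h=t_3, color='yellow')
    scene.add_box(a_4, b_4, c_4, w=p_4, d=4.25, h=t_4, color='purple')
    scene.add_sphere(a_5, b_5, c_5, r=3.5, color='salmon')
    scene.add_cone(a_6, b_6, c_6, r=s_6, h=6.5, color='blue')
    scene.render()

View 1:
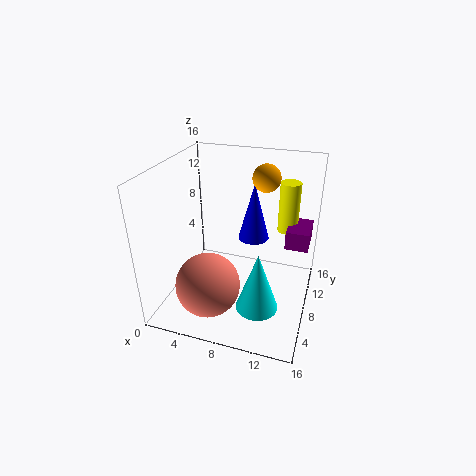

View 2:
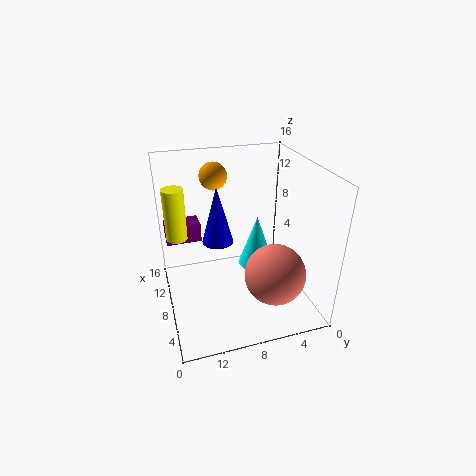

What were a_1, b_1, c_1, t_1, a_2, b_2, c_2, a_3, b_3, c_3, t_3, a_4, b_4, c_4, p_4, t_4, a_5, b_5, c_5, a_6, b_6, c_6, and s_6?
a_1 = 11.25; b_1 = 4.5; c_1 = 2; t_1 = 6.5; a_2 = 10.5; b_2 = 10; c_2 = 14.5; a_3 = 12.5; b_3 = 14.25; c_3 = 6.5; t_3 = 6.25; a_4 = 12.75; b_4 = 11.25; c_4 = 5.5; p_4 = 2.75; t_4 = 2.25; a_5 = 5.75; b_5 = 4.25; c_5 = 3.75; a_6 = 9.25; b_6 = 10; c_6 = 7.25; s_6 = 1.75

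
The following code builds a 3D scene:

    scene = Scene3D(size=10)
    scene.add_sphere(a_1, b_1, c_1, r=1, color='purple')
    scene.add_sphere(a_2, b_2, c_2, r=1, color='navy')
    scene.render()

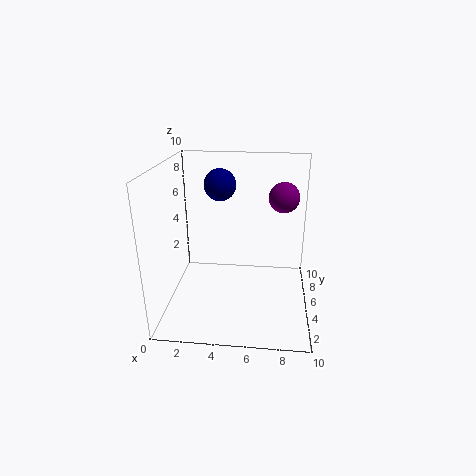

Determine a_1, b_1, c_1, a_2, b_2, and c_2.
a_1 = 8; b_1 = 5; c_1 = 8; a_2 = 4; b_2 = 4; c_2 = 9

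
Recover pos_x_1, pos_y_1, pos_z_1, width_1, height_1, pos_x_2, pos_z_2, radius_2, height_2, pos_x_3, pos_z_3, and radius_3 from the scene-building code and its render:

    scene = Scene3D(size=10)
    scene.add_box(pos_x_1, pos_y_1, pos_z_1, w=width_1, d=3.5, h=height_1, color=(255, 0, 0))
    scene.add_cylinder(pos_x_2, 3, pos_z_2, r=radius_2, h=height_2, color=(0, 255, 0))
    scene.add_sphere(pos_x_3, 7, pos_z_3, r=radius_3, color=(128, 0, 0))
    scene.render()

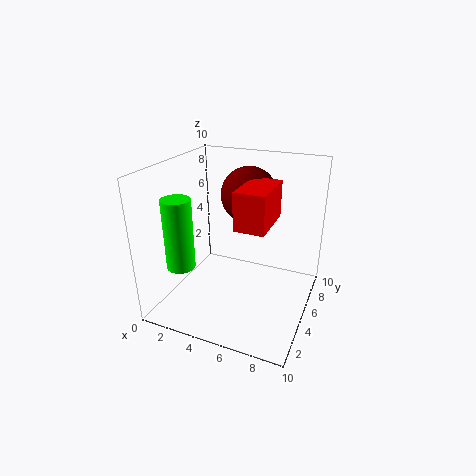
pos_x_1 = 5.5, pos_y_1 = 3, pos_z_1 = 6.5, width_1 = 2, height_1 = 2.5, pos_x_2 = 1.5, pos_z_2 = 3, radius_2 = 1, height_2 = 5, pos_x_3 = 5, pos_z_3 = 7.5, radius_3 = 2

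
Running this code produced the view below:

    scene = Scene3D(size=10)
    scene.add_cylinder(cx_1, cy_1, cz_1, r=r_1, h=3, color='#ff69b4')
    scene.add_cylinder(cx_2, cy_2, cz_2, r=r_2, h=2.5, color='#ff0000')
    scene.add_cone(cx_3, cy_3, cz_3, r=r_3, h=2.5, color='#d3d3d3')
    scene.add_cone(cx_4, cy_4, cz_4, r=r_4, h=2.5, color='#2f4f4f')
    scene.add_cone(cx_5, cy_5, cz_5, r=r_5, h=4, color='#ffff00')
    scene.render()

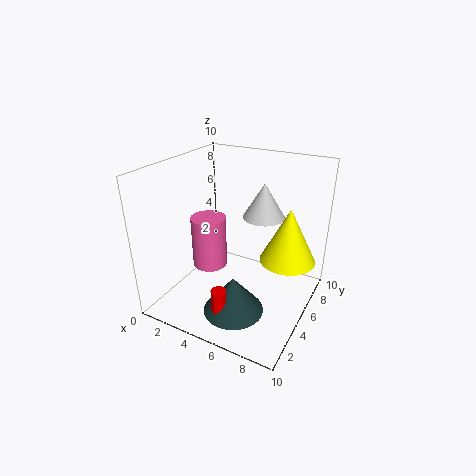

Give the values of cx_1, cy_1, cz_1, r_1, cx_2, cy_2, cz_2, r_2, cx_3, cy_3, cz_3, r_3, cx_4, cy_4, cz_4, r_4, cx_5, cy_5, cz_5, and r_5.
cx_1 = 5
cy_1 = 1.5
cz_1 = 5
r_1 = 1
cx_2 = 5.5
cy_2 = 1.5
cz_2 = 0.5
r_2 = 0.5
cx_3 = 6
cy_3 = 7
cz_3 = 6
r_3 = 1.5
cx_4 = 6
cy_4 = 2.5
cz_4 = 1
r_4 = 2
cx_5 = 8
cy_5 = 7
cz_5 = 3
r_5 = 2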